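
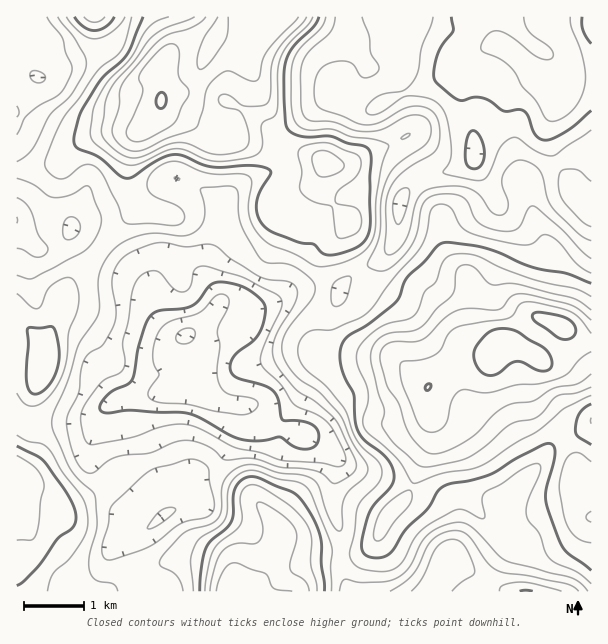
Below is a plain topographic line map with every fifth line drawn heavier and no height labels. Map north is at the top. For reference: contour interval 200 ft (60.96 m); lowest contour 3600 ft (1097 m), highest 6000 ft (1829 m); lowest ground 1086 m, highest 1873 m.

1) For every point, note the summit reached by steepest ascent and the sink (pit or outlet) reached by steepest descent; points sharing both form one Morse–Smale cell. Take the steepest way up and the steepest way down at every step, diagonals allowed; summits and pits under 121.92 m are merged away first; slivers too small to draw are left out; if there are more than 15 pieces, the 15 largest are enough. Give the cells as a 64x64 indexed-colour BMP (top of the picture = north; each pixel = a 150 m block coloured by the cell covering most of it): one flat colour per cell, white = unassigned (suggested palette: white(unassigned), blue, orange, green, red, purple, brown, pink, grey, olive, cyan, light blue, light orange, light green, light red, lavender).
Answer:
<image width="64" height="64" href="data:image/bmp;base64,Qk12CAAAAAAAAHYAAAAoAAAAQAAAAEAAAAABAAQAAAAAAAAIAAATCwAAEwsAABAAAAAAAAAA////ALR3HwAOf/8ALKAsACgn1gC9Z5QAS1aMAMJ34wB/f38AIr28AM++FwDox64AeLv/AIrfmACWmP8A1bDFAIiIiIiIiIhmZmZmZt3d3d3d3dREREREREREREREREREiIiIiIiIhmZmZmZmZm3d3d3dRERERERERERERERERESIiIiIiIiGZmZmZmZmZt3d3d1ERERERERERERERERERIiIiIiIiIZmZmZmZmZmbd3d3UREREREREREREREREREiIiIiIiIZmZmZmZmZmZt3WZmIkRERERERERERERERESIiIiIiIhmZmZmZmZmZmZmZmYiIkRERERERERERERERIiIiIiIiIhmZmZmZmZmZmZmZiIiREREREREREREREREiIiIiIiIiIZmZmZmZmZmZmZmIiIkRERERERERERERESIiIiIiIiIImZmZmZmZmZmZmIiIiRERERERERERERERIiIiIiIgiIiIiZmZmZmZmZmYiIiIkRERERERERERERLiIiIiIgiIiIiJmZmZmZmZmZiIiIiJEREREREREREREuIiIiIgiIiIiIiZmZmZmZmZmIiIiIiRERERERERERES4iIiIiCIiIiIiJmZmZmZmZmYiIiIiJERERERERERERLiIiIiCIiIiIiIiZmZmZmZmZmIiIiIiREREREREREREuIiIiIIiIiIiIiImZmZmZmZmYiIiIiJEREREREREREu4iIiIgiIiIiIiIiJmZmZmZmYiIiIiIiRERERERERES7iIiIiCIiIiIiIiIiZmZmZmYiIiIiIiJERERERERES7uIiIiIgiIiIiIiIiJmZmZmIiIiIiIiIkRERERERERLu4iIiIiCIiIiIiIiIiZmIiIiIiIiIiIiREREREREREu7d3d3d3IiIiIiIiIiJiIiIiIiIiIiIiJEREREREREu7t3d3d3dyIiIiIiIiImIiIiIiIiIiIiIkREREREREu7u3d3d3d3dyIiIiIiIiIiIiIiIiIiIiIiREREREREu7u7d3d3d3d3d3d3dyIiIiIiIiIiIiIiIiJERERERES7u7t3d3d3d3d3d3d3ciIiIiIiIiIiIiIiIURERERERLu7u3d3d3d3d3d3d3dyIiIiIiIiIiIiIiIREUREREREu7u7d3d3d3d3d3d3d3IiIiIiIiIRESIiIREREURERES7u7t3d3d3d3d3d3d3ciIiIiIiIRERERERERERERREQbu7u3d3d3d3d3d3d3ciIiIiIiIhERERERERERERERERG7u7d8x3d3d3d3d3IiIiIiIiIiERERERERERERERERERuxF8zHd3d3d3d3IiIiIiIiIiIREREREREREREREREREREczMd3d3d3d3IiIiIiIiIiIhERERERERERERERERERERzMzHd3d3d3MiIiIjMyIiIiIRERERERERERERERERERHMzMd3d3d3cyIiIjMzMzIiIhEREREREREREREREREREczMzHd3d3czIiIiMzMzMzIiERERERERERERERERERERzMzMd3d3dzMiIiMzMzMzMzNVURERERERERERERERERHMzMzHd3czMzMzMzMzMzMzM1VVEREREREREREREREREczMzMx3MzMzMzMzMzMzMzMzVVVVERERERERERERERERzMzMzMMzMzMzMzMzMzMzMzNVVVVRERERERERERERERHMqszMqjMzMzMzMzMzMzMzMzVVVVUREREREREREREREcqqqsqqozMzMzMzMzMzMzMzM1VVVRERERERERERERERqqqqqqqjMzMzMzMzMzMzMzMzVVVVERERERERERERERGqqqqqqqozMzMzMzMzMzMzMzM1VVUREREREREREREREaqqqqqqqqMzMzMzMzMzMzMzM1VVVVERERERERERERERqqqqqqqqozMzMzMzMzMzMzM1VVVVURERERERERERERGqqqqqqqqjMzMzMzMzMzMzM1VVVVVREREREREREREREaqqqqqqqjMzMzMzMzMzMzMzVVVVVVURERERERERERERqqqqqqqqMzMzMzMzMzMzMzNVVVVVVVVRERERERERERGZmaqqqqqjMzMzMzMzMzMzM1VVVVVVVVVVEREREREREZmZmaqqqqMzMzMzMzMzMzM1VVVVVVVVVVVRERERERERmZmZmqqqozMzMzMzMzMzVVVVVVVVVVVVVVERERERERGZmZmZmqqjMzMzMzNVVVVVVVVVVVVVVVVVUREREREREZmZmZmZmZkzMzMzM1VVVVVVVVVVVVVVVVVRERERERERmZmZmZmZmZMzMzMzVVVVVVVVVVVVVVVVVRERERERERH5mZmZmZmZmTMzMzM1VVVVVVVVVVVVVVVVEREREREREfmZmZmZmZmZMzMzMzVVVVVVVVERFVVVVVURERERERER/5mZmZmZmZkzMzMzM1VVVVVVERERFVVVVRERERERERH/mZmZmZmZmTMzMzMzVVVVVVUREREREVVREREREREREf/5mZmZmTMzMzMzMzNVVVVVVVEREREREVERERERERER///pmZmTMzMzMzMzM1VVVVVVVRERERERERERERERERH//+7pmTMzMzMzMzM1VVVVVVVVUREREREVUREREREREf//7u7uMzMzMzMzMzNVVVVVVVVVUREREVVVERERERER//7u7uADMzMzMzMzMzVVVVVVVVVVERERVVVRERERERH//u7u4AAzMzMzMzMzM1VVVVVVVVVREVVVVVEREREREf/u7u7gADMzMzMzMzMzNVVVVVVVVVVVVVVVURERERER"/>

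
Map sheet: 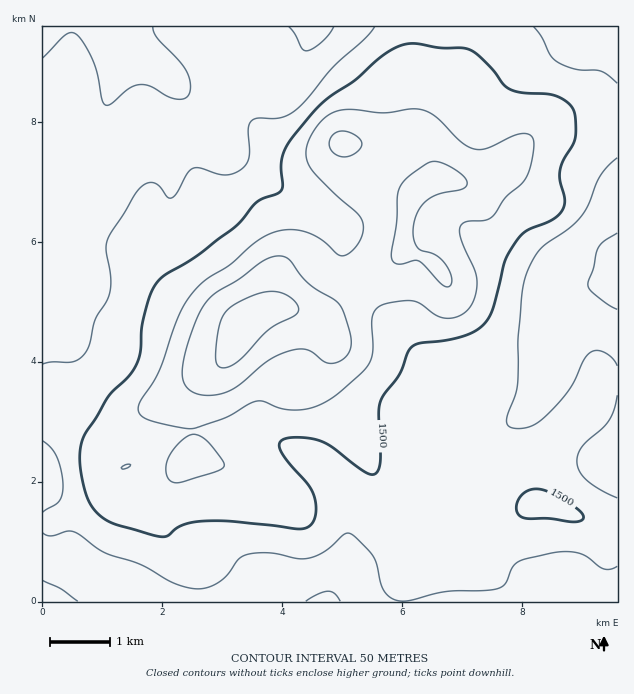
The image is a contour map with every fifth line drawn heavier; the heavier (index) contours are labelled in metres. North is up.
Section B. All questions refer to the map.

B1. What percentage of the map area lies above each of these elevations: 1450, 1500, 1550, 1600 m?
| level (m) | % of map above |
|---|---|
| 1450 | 71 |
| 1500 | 39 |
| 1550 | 19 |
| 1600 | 6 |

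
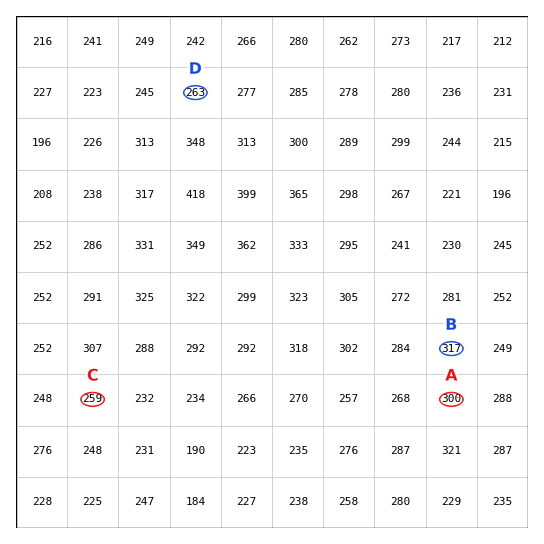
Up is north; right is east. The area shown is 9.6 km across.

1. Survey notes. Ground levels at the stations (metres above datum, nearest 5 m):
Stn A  300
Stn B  315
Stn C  260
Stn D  265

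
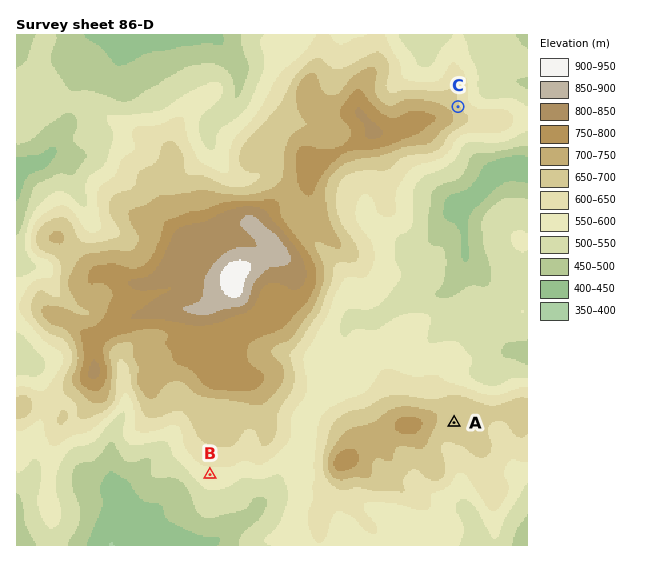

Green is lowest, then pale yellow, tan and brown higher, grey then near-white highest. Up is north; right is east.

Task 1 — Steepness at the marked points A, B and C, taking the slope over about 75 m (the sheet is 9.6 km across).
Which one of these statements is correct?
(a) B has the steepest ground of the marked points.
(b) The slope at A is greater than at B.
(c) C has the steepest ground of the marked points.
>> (c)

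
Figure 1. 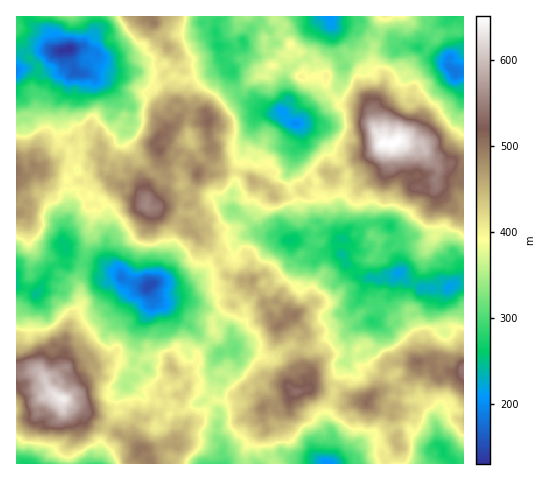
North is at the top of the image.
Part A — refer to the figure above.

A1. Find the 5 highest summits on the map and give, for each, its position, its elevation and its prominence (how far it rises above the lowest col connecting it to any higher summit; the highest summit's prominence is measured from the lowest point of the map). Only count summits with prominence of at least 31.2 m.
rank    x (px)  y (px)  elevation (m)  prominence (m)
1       383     143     651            521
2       63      399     638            261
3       146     207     556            156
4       297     391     539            117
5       159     150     515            42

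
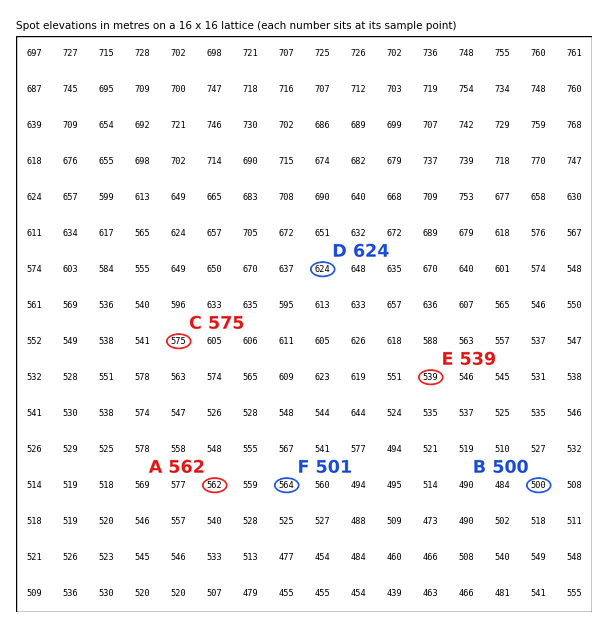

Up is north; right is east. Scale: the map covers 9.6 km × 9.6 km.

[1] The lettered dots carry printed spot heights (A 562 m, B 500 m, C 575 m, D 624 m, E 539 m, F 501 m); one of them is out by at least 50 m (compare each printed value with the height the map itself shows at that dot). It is F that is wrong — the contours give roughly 564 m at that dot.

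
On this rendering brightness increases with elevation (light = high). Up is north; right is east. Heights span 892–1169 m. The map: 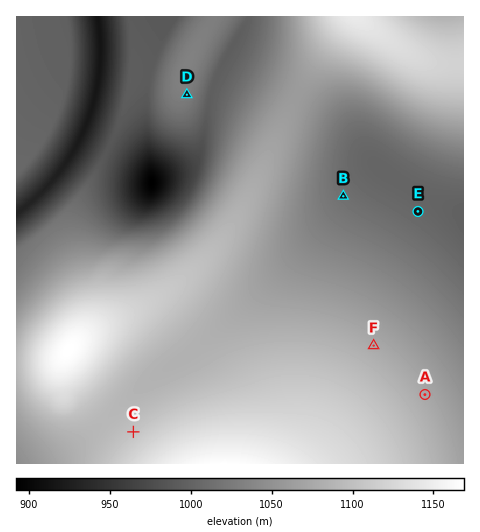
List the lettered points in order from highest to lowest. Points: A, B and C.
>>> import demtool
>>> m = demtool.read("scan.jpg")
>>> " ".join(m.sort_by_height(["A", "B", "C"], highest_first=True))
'C A B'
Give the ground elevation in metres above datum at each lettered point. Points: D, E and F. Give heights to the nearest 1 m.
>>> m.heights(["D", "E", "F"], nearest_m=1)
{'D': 1026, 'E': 1004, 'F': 1076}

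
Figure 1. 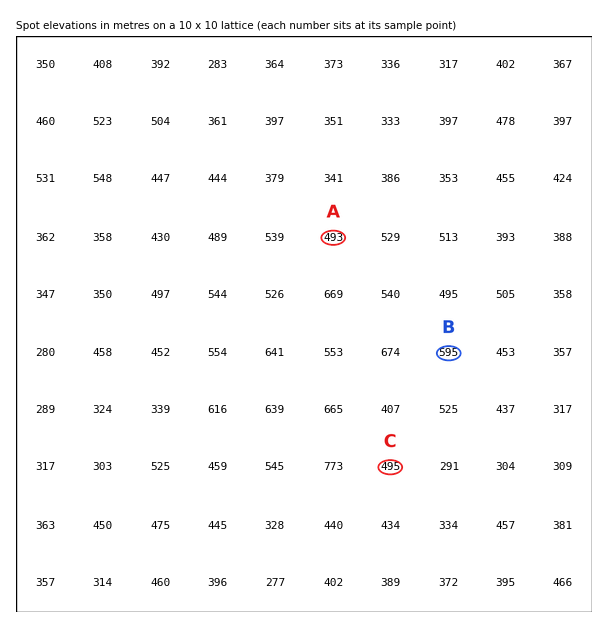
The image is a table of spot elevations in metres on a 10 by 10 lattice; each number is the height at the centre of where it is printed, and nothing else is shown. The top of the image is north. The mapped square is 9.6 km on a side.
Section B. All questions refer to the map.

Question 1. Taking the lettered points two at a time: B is above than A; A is below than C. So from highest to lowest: B C A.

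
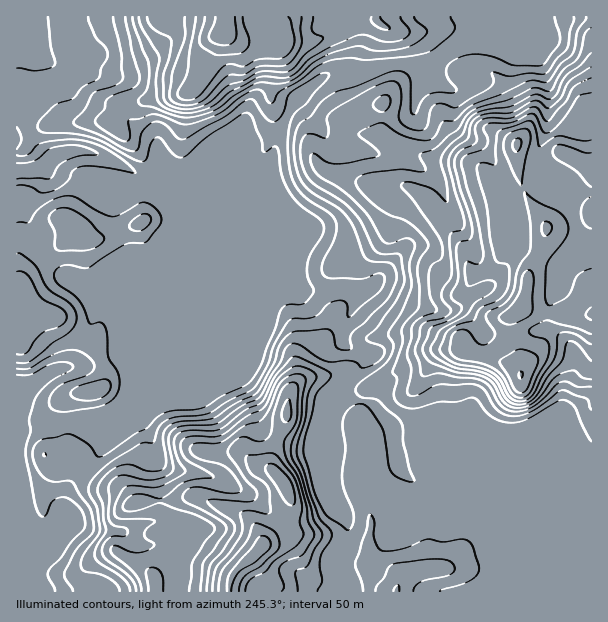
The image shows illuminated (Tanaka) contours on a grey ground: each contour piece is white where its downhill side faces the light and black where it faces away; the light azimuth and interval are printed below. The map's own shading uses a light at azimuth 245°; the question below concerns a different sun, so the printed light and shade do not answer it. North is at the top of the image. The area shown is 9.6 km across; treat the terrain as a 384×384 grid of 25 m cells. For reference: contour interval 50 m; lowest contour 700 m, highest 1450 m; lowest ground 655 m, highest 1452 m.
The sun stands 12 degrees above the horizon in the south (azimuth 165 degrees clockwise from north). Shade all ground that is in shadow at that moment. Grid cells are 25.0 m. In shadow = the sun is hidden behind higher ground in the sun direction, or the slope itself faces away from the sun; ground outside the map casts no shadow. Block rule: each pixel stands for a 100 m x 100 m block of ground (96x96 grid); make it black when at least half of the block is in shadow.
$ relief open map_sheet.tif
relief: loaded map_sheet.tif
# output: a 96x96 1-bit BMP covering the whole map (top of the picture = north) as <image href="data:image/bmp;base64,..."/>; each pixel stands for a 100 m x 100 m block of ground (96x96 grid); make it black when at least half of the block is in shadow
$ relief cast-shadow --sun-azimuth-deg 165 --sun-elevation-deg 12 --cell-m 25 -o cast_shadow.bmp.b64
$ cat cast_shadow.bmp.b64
<image width="96" height="96" href="data:image/bmp;base64,Qk2+BAAAAAAAAD4AAAAoAAAAYAAAAGAAAAABAAEAAAAAAIAEAAATCwAAEwsAAAIAAAAAAAAA////AAAAAAAAAAAAAAAAAAAAAAAAAAAAAAAAAAAAAAAAAAAAwAAAAAAAAAAAAAAA8AAAAAAAAAABAAAA+AAAA8AAAAABwAAD/AAAA8AAAAAB8AAD/gAAA8AAAAAA/gAD/wAAAYAAAAAA/8AB/wAAAAAAAAAA/8AB/8AAAAAAAAAAfwAB/+AAAAAAAAAAfgAB/MA4AAAAAAAAPAAAAcAYAAAAAAAADAAAA4AAAAAAAAAAAIAAH4AAAAAAAAAAAPAAfwAAAAAAAAAAAP/z/wAAAAAAAAAAAH///AAAAAAAAAAAD///+AAAAAAAAAAAD///4AQAAAAAAAAAD//+AA4AAAAAAAAAB//wAD4AAAAAAAAAB//AAPgAAAAAAAAAB/+AAOAAAAAAAAA4B/sH+OAAAAAAAAA8B/4//MAAAAAAAAA4B/z//MAAAAAAAAAQA////oAAAAAAAAAAAf///wAAAAAAAAAAAMP//+AAAAAAAAAAAAP///ADAAAAAAAAAAP///ADAAAAAAAAAAH///gAAAAAAAAcAAH///gAAAAAAAAf/AH///wAgAAAAAAP/gH///4A8AAAAAAH/gH///+A+AAAAAAD/AD////8fAAAAAAAcAD/////fgAAAAAAAAD//////wAAAAAAAAB////HP8AAAAAAAAAD//+CAP4AAAAAAAAB//8AAH+AAAAAAAAA///B8B/gAAAAAAAAB//h8//wAAAAAAAAB//A4//wAAAAAAAAA//A3f//wAAAAAAAA/+AH///4AADgAAAA/4AH///8AADgAAAA/wAH/+P8AADAAAAAfgAH//H8AACAAAAAfAAD8fH8AAAAAAAAeAAA4fB8AAAAAAAAAAAAAOAeAAAAAAAAAAAAAMAHAAAAAAAAAAAAAAAGAAAAAAAAAAAADgACAAAAAAAAAAAAAAAAAAAAAAAAAAAAABgAAAAAAAAAAAAAABgAAAAAAAAAAAAAABgAAAAAAAAAAAAAABAAAAAAHgAAAAAAAAAAAAcAHwAAAAAAAAAAAAfAD4AAAAAAAAAAAAfgBwAAAAAAAAAAAAPgAAAAAAAAAAAAADPgAAAAAAAAAAAAAD/AAAAAAAAABAAAAD+AAAAAAAAB/AAAAD/AcAAAAAAH+AAAAAP/4AAAAAA/4AAAAAH/gAAAAAAAAH8AAAB8AAAAAAAAAf+AAEAAAAAAAAAAD/8AP8AAAAAAAAAAH/8YP8AAAAAAAAAAP/w+PwAAAAAAAMAAP/5/fgAAAAAAAMAAP///eAAAAAAAAOAAHP//+AAAAAAAAOAAAP///AAAAAAAAGfAAf///gAAwAAAABv4A////wAD/gAAABz+A////4AH/gAAAAz/gf///8AH/AAAAAB/gf///8AD4AAAAAB/wf///8AAADAAAAAfwf///8AAADgAAAAAAP///8AAAAgAAAAAAP///8AAAAQAAAAAAD///4AAAAYAAAAAAB///4AAAAAAAAAAAB///wAAAADAAAAAAB///8AAAAAAAAAAAA///8AAAAAAAAAAAAf7/8="/>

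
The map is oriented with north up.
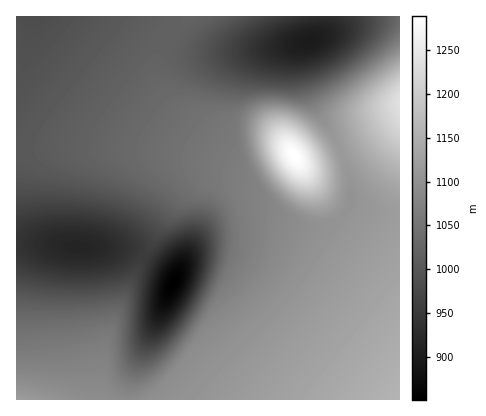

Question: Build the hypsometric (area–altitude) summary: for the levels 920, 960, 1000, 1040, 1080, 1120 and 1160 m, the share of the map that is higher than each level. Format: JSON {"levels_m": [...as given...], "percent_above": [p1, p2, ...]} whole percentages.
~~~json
{"levels_m": [920, 960, 1000, 1040, 1080, 1120, 1160], "percent_above": [96, 87, 75, 51, 37, 18, 5]}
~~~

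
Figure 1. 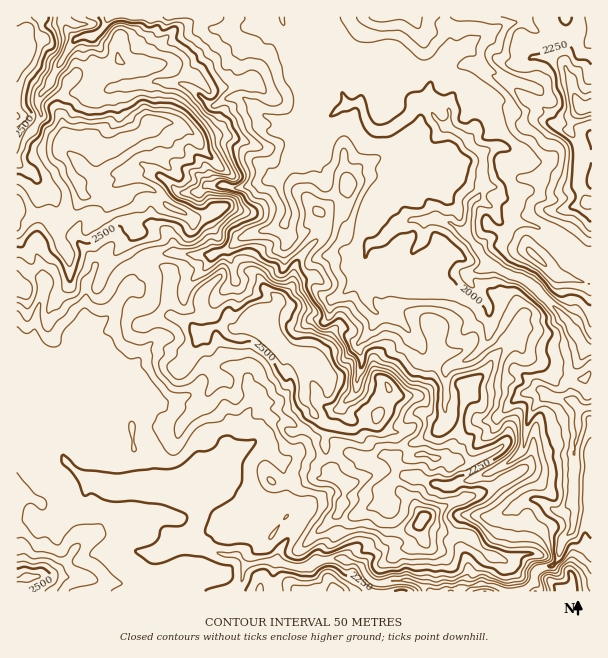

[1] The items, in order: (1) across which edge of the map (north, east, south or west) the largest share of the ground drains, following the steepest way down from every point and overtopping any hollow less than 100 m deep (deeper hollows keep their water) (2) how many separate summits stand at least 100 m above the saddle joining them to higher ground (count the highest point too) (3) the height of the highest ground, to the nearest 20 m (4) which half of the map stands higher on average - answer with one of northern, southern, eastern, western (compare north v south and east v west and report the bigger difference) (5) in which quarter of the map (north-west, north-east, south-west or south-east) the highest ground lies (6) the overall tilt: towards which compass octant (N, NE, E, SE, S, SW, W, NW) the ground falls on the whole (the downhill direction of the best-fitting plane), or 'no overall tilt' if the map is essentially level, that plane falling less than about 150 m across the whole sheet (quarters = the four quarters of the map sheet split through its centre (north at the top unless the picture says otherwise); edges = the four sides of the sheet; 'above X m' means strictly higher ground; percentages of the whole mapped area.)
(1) Most of the ground drains across the eastern edge.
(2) There are 8 summits with 100 m or more of prominence.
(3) The highest ground is at about 2700 m.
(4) Taken as a whole, the western half is higher than the eastern.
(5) The highest ground is in the north-west quarter.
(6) The general tilt is down to the east (the land rises towards the west).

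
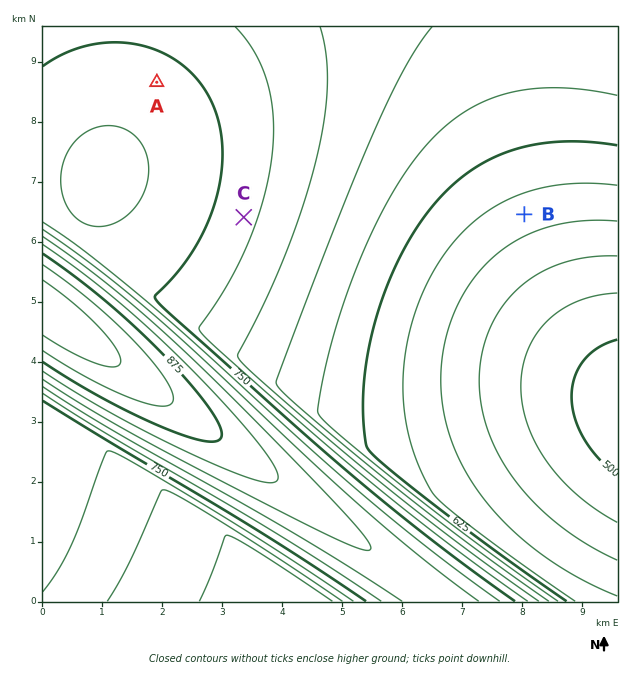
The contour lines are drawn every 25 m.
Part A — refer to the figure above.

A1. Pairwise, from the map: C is above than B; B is below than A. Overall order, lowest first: B C A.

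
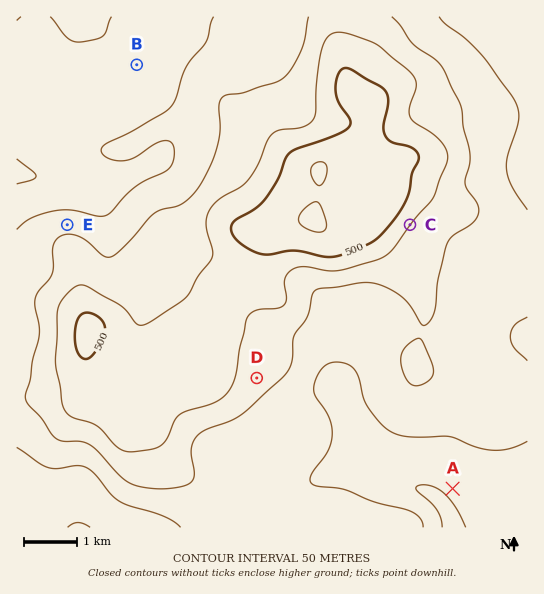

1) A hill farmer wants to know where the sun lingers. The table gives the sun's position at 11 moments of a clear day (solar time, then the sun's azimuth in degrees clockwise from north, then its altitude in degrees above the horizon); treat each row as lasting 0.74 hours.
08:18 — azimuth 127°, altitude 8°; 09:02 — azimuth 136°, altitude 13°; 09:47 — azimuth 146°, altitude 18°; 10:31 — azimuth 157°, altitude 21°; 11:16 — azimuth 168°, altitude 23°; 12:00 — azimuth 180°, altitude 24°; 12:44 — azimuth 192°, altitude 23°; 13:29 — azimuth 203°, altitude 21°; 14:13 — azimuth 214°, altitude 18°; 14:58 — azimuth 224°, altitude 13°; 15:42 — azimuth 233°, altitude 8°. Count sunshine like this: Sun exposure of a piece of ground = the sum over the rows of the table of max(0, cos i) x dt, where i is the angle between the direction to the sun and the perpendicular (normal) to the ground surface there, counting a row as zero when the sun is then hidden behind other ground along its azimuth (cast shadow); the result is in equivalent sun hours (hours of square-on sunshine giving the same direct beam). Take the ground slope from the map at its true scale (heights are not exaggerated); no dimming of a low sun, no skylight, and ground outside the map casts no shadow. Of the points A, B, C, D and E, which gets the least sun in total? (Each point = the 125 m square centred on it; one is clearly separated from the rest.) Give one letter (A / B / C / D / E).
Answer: E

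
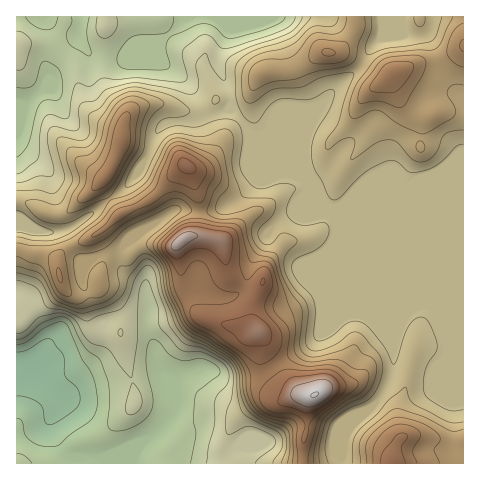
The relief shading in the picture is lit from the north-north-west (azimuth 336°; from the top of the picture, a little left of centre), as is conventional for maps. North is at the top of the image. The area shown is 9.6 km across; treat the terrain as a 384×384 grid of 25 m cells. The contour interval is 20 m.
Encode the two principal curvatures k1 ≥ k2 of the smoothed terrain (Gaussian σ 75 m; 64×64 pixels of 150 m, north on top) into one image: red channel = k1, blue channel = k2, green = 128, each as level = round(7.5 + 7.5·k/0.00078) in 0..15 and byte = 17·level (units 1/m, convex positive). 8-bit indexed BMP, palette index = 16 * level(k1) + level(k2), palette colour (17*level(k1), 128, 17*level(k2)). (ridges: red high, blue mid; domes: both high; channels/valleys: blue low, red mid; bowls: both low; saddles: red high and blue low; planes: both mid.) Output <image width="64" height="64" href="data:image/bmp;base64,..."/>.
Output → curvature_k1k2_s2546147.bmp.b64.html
<image width="64" height="64" href="data:image/bmp;base64,Qk02FAAAAAAAADYEAAAoAAAAQAAAAEAAAAABAAgAAAAAAAAQAAATCwAAEwsAAAABAAAAAAAAAIAAABGAAAAigAAAM4AAAESAAABVgAAAZoAAAHeAAACIgAAAmYAAAKqAAAC7gAAAzIAAAN2AAADugAAA/4AAAACAEQARgBEAIoARADOAEQBEgBEAVYARAGaAEQB3gBEAiIARAJmAEQCqgBEAu4ARAMyAEQDdgBEA7oARAP+AEQAAgCIAEYAiACKAIgAzgCIARIAiAFWAIgBmgCIAd4AiAIiAIgCZgCIAqoAiALuAIgDMgCIA3YAiAO6AIgD/gCIAAIAzABGAMwAigDMAM4AzAESAMwBVgDMAZoAzAHeAMwCIgDMAmYAzAKqAMwC7gDMAzIAzAN2AMwDugDMA/4AzAACARAARgEQAIoBEADOARABEgEQAVYBEAGaARAB3gEQAiIBEAJmARACqgEQAu4BEAMyARADdgEQA7oBEAP+ARAAAgFUAEYBVACKAVQAzgFUARIBVAFWAVQBmgFUAd4BVAIiAVQCZgFUAqoBVALuAVQDMgFUA3YBVAO6AVQD/gFUAAIBmABGAZgAigGYAM4BmAESAZgBVgGYAZoBmAHeAZgCIgGYAmYBmAKqAZgC7gGYAzIBmAN2AZgDugGYA/4BmAACAdwARgHcAIoB3ADOAdwBEgHcAVYB3AGaAdwB3gHcAiIB3AJmAdwCqgHcAu4B3AMyAdwDdgHcA7oB3AP+AdwAAgIgAEYCIACKAiAAzgIgARICIAFWAiABmgIgAd4CIAIiAiACZgIgAqoCIALuAiADMgIgA3YCIAO6AiAD/gIgAAICZABGAmQAigJkAM4CZAESAmQBVgJkAZoCZAHeAmQCIgJkAmYCZAKqAmQC7gJkAzICZAN2AmQDugJkA/4CZAACAqgARgKoAIoCqADOAqgBEgKoAVYCqAGaAqgB3gKoAiICqAJmAqgCqgKoAu4CqAMyAqgDdgKoA7oCqAP+AqgAAgLsAEYC7ACKAuwAzgLsARIC7AFWAuwBmgLsAd4C7AIiAuwCZgLsAqoC7ALuAuwDMgLsA3YC7AO6AuwD/gLsAAIDMABGAzAAigMwAM4DMAESAzABVgMwAZoDMAHeAzACIgMwAmYDMAKqAzAC7gMwAzIDMAN2AzADugMwA/4DMAACA3QARgN0AIoDdADOA3QBEgN0AVYDdAGaA3QB3gN0AiIDdAJmA3QCqgN0Au4DdAMyA3QDdgN0A7oDdAP+A3QAAgO4AEYDuACKA7gAzgO4ARIDuAFWA7gBmgO4Ad4DuAIiA7gCZgO4AqoDuALuA7gDMgO4A3YDuAO6A7gD/gO4AAID/ABGA/wAigP8AM4D/AESA/wBVgP8AZoD/AHeA/wCIgP8AmYD/AKqA/wC7gP8AzID/AN2A/wDugP8A/4D/AKmYl5eYmId2dnaHh3d3d3eHhoeIh4eHd3aGh5emhoeIiJeWprXFtLf29pZ0hIV1dGR2hqe4ybmYlpaXh4eHh4eomJeXl5eWhoaGhoaGhod3h4aHiIeXh3d2hoaXp5eHh4d3hoWEc4K19valc3J1dnOFh6iouLi3lnVldnZ3d3Z3p4eHh4eWlpeXl4eHh4aFhneHhoeHmJiHdoWGl6ioh3d3d3d1U0Jitvj3pnNhdYaClaipqKintqWFZWV2h4aGh6aGdnZ2dpeoqKioqJeHhoWFdnZ2hoeXh4d2hYeot5d2d3d3dUIhUrf5+ch0cHSHgqSoqamoqLjJuaamp7empbenlnZmZnaHh5iYp6enp5eHhoWFhoaGh5eHdnV2h7enhnV0cnBgQHCy9/johnBzd4SSlqiouLnK2tnXx8fHtrW3uJh2dnZ2doaHh4eWl6enp5eGhYWGhnaHl4d2dXent6eFcYCAgpKgoNP19YVRYHaGg4KFh5ipuamouLiol4aFhqmYh3Z3dnZ2dnd2hpeXp7i4mJaFhoZ2d4eXd3Z2l6i2oqChpsnXtJKj8/OiUVBwdHaDcXSWp7eXh4eHh3VlZXWol4aHh3d3dnZ2dnaHh5ioubmYlYaGdnZ2h4eGhpeYpLCyyPv7+caVltblxYVycHBxg3Jyhba2lYWGhYV0dHV1l4eHh4eHd3d3dmZ2h4eImKm5qZaFhod2doiIl5eXhpGhuPr66dfWxrjK6unIp4RycYCBcYSmppWFdXV0dHV2doeHh4eHh3d3d3Z2d4eHh5eouJiGhYaHdoaXl5eXl4OQpdr5yaemx8jY2fr6+enWtKalooCClqamlXVldXZ3d4eHh3eHh4eHd3Z2dneHh4eXp7iYhoWGd4aHl4eHl4aBkbj52JiHhqe5yMjJ6vr59vXoyaaRgXWWt5d2dXd3d3eHh4d3d4eHh4d3dnZ3h4eHl6e3h3Z1d3eGh4eGhod0cILI+MeXh4anuLi3uNrr2tbl5+m4lIFzhrendnV3d3d3h4eHd3d3h4eHh3Z2d4eHl5enp4d1dXd3doaGdnZlUkBi1PW2loaWpre3trfK2smmpabX6KeCcXa3t4d1d3d3d4eHh3d3d3eHh4eHd3eHh5enp6d3dXV2doaFdXVkYkAwcuT1tpWElKW1pZWWqMe2lXV1p9i4lIF1p7eHdXZ3d3eHhod3d3d3d4aGloZ2hoeXp6eXdnR1hoaVlXRjYGBAQKL05reWhJOjpJNzZYaltaSFZobIyaWCdKe3l3Z2h4eHh4SFdnd3d3d1hZWWhoWGl6enl3Z0hYaWppVzUGBwY6T09saXl5elo6ODYlNllaW1poaWt6iUgnSXuJeHh4eHh3ejk4N1d4d2dISVp5eGhqe4p4d1dHWGlaW0gmByltj39+ioh5ipqKaUc2JSZHWGpreop5eGg3R1h7iYh4eHh4d3xqSCc3V3dXOEp8iolpeouKiHhXR1dYWks6KDpef4+Oi4qJiouKmol3RiUlNzdYa4yamHdIR3hoaomIeHh4eHd9u5hXJzdGRyhcjZuKaXqbmYh4SDhYWEo7Omt+b258enl6ipubmpuKiHdGJldHN1p8inhYSGd4aGmJiHh4eHd3fa2bd1Y2IyQpXWx5eGh5iomIaDlKalorPI2/n358iol4eXucq5p6e3p4VydXd1g6WmlYSGh3eHhpeXh4eHd3d3qcjWtZVjITGy4rNzdHWWp5eGg4SVk5Gm6/v56Me3qKeXl7e4l4aVtreGgoV3h4aElISGh4eHh4eGh4eHh3d3d4iottXVo2Fj09OTcnKClKaXdnRzc3Fzt/n5uJiHh4eHl5e2pXRkhae5l4KFh3eHh4eHh4eHh4eHh4eHh4eHd4eIh5a00+K12Pnpp5eWk5OklnZ0cnFxlvb2t4eGdnZ2doenxZRkZIa4uqaShYd3d4eHh4eHh4eHh4eHh4eHh3eHh4d1grHl6vn49+XYyrimpJV1c3GAlNj31paGhnV1dXV2p9amdZXFtpekkoaHh3eHh4eHh4eHd3d3d4eHh4eHh4Z1ZGGC2Pv4xqS1ycvJuKeFc3KAkKf6+KeGdnaGhYWEdZfXyKfVxZV0goSHh3d3h4eHh4eHd3d3d3d3d4eHh4d0dGNRdPn513NylcnKqLiohmNxgJCo+eiXd3eGhpeYppSFyPrp1qVzcXSHh3eHh4eHh4eHd4d3d4eHh4eHh4eHZHRkcaT5+adxc4bJyYiWtZVjYGBwpvfnh3aHhoaYubeUk7n7+qZzYXN3d4d3h3eHh4eHh4d3h3d3d4eHh4eHh4aHlqLE+fmWcXWFuMiWdLS2dFBAQaT15oZ2dnaHp8enhJK4+/qFUWF1d3d3d4eHh4eHh3eHh3eHh4eHh4eHh4emuLezxPj4hXJ2hZa3poS26IVQMDHD9OWFZWZmh7fHpoSRtfr4o2FSdneHh3d3d4eHd3eHd4eHh4eHh4eHh4eHtsjIxcXZ55RTdISElZaVp+nVkHCE9/fWdWVlZofHx6eVo7K39NKDZHR1hoeHd3d3d4eHd4d3h4eHh4eHh4eHh9fn9/bm2ffUo5STgpOFdYa45PDx9/39yYZ1dYaXuMinprSTZKPjtZaGhoWFh4d3d4eHd4d3h4eHh4eHh4eHh4fp18a3pqbW9fX36aeUk3N0hpXT8vb7/PnHpqa2t8nJuKaFU0Jztsi3t6eYhoaHh3d3h4eHd4eHh4eHh4eHh4eHpoNhcGBgcYTF+Pn52JZycXSFkqGzt/n6+ff39/fq28qXZEJCZJepqLe3uKiGhod3h3d3h4eHh4eHh4eHh4eHh4CBcXBwgICAcJPY+Pf3lmJwcoKAcIGn+vv5+Pfn6Pn4xYNTY4Slp4eGhpenl4aHd3eHd4eHh4eHh4eHh4eHh4d2g4CUt7emk4BwcKX29vendHKAcHBwkLXGtqaVhHW15eTDlXWTlIZ1dXWFhoaHh3d3d3eHh4eHh4eHh4eHh4eHY3K2+vn399elcHBghPj6+OenhYJwcHCAoLCwkGBQcqTE5ti4ppR1dXd3d4eHh3d3d3d3h3d3h3eHd4eHh3eHd5TG+PnYtcT19rZwcIC16vj29+iohXFQUIDA0aJhQGFzhrjZ6ciWdXZ3d3eHh4eHh3d3d4d3d4eHh4d3h4d3h3fm59iohnRztfj4yIKQsKKm5vf4+MeFY1OF1+inZFNzg5SWqMjXt4V1d4eHh4aGhod3d3eHd3eHh4d3d4eHd4d3uKeXlnVzdJbI+PfXpKCQcHWm5/f2xZSUtujYl3V1laWUhHWFpramhoeHd4aGp4aFd3d3d3d3h4eHh3eHh3eHd4eGlpZ2dHV1dqb3+Om1kHBgdJXl9dampqfHt4aGpramlmVkdIWWl5eHh3d1h6iXhXV3d3d3h4eHh3d3h4eHh4d2hpeXdmRkdHOEp+n5+aVwYGBjpebnt5iouKiYp7e2lXR0dnaGhoaHh4d2doeoqId1dXd3d3eHh4d3h4eHh4eHZYaXloVzZHWGprao+PjYc3BgYIXI6MioqcnJybiohnRzdnd3h4eHh4eHhoeHmKioh3V1d3d3d4aFhISFh4eHh2WHhoWEdHWYyNemhrf3+JZwcHCCl9fYytrp2ci4l3Zjc3d3d4d3d3eHhoWXl4aYuJd3dnZ2dnWFlKWUg4SGh3d1d4aFhIWWyOjHlYWW9/fXdICAgIW32uz62be2tqaGdHR3d3d3d3d3h4aGqJeGh6inl3d3dnZ1hae5uZaEhIZ3dXaGhYaHt+fYppSVlsf3+KeikICCqPv7yqeVpLW1pnWDh4eHh4eHh4eFhaiohnWHp6eHd3d2hZapy7uol4V1dnV2hYaXqNfXp3RzhZa3+PnKpZCAkMb56qeEhJSltriWg4d3d3d3d3eHhoWouJd2dYenl4d3doaWqLm5qJeGdmV1dYWHqNjYp3VjU2WGt/n5yZZycJCy1cWUc4SFpri5l4OHd4eHd3d3h4aEl7i3h3aGh5eXh3Z2hpaWppZ2dXZmdnSFl8jYp3VyYmR1hqjo+MeGY2FxkaGRgnNkdpi5yaaEd4eHh3d3d3eHhYaYt7eXhoaHl5eHh4eGhqaVdWZ2dnZ0hZfIt4ZzcnWGpaWo6PfWlmVjY3KCgnN0dHWFp7ekhIaHh4d3d3d3h4aFdoa2t5eFhoeHhoeHh4enuJeGlpZ3dIWnx5d0coWYt7WUqNn56LeFZGR0hYWGhnaFhISEk5SWloZ3d3d3h3eHdnV1pse3hnVldYaXl5eWqMm4t6eld3WFp7eGc4SXyLeUg5fJ+vnYxrWlpre3p6eXh4Z1ZXOltpZ1dnd3d4eHd3d1dIXH56dlVWWGp6eWhZepuaiXlXZ2haanhnSFqLeGdHSludrq6ff25ufYx6amlqeol4SDt8eWdXV1dXWFhoZ2dXSEt/jXlnZ2l7enhnV1hpeXhoWFdYWVhWV0hrendnWVtaa5ysnH19fIt5aFhIWXqaeSk8jop3ZlZHSEhYWGhnZ0g5bY+Menl6enl4Z1dYaGhnZ2h5eWhXZ1dYe3l3WFpaSUpriol5aXlpaFg4SWt7iFgYS46MeGZmV2hpaWhXV1dHKEqOnoyKiYmJeHdXWHh3Z2dpiol4V3dXWXt5d1hqaUg5SllYV1hYWEg3N0p8eXc3J1qNjYt6aWp6iYh3V1dHNygZSo2OjIqZiYh4aFh4eHdnaYqJd1dnaGp7eHdYamhXNzgoKDc3R0c3N0hse3hnJzlqjK2tnHx8e4uKeGdXRzcoCAg5fH2Mm5qJiHhYaHhoaGqKiHdXZ2hqeoh3aGloZ1dHODg3R0ZHR1h6jIp3WDlaanusrJyLe3t7bGtpaGh5WSkICEqMra2djJqJaFhoaGl7iodnV2h5aXl4d1hqaGdnZ3h4d3d3V1h6eouJeFlLa2t6iqubinpqamxtfHyMnJx7OgkKbKytno+OjGpZWWl6i4qHZ1hpeXl4eGdYamlnZ3d3d3d4eFlqeomKiolaOlpqeoqbm4p6ampqbI2er56smnkpCipqiYp8jXxsS1tqipuamXlpeXh4d3hYWWppZ2dXd3d3eHhZenl5ipuaaThIWWl5iop6ampqanudrZ2MjHl3RwgIGCg3OElISEpLa5urqpp6aXiIeHdnWFp7eXh3V2dneHd4aWloeHqbmXdGR0hISFhoaXlqWmqMnJqKa11caGc2FygXFhcZFzVHSXubm5mJaGhoeXh3aElbjJqYeGdnZ2hoaFhYWGh6i4lnRkdHOCcnN0dXaFlqjIp3Z0pMXXuJaCdnd2ZYSkhGN0l6m5toZ1dnaHl5iGg5W5yamXlpeXl4iYl4V1dYWWlZSFd3eGdXRycnNkVHW2xZRjY4S26MmnkoV3d4SWyKaDhJant7SFdXZ3h5iplpOEqMioh5aXl5eoqZmXdnaFhISFh3d3h3d3dnVjUlJysrKSY1R1t+jIh4GFh4eDqNqog3R1lLQ="/>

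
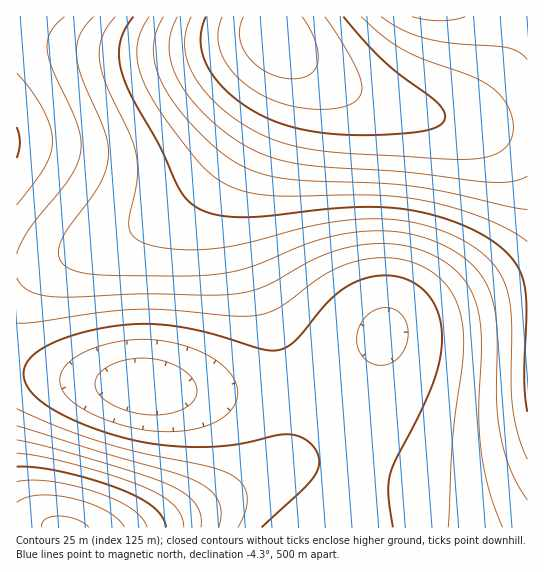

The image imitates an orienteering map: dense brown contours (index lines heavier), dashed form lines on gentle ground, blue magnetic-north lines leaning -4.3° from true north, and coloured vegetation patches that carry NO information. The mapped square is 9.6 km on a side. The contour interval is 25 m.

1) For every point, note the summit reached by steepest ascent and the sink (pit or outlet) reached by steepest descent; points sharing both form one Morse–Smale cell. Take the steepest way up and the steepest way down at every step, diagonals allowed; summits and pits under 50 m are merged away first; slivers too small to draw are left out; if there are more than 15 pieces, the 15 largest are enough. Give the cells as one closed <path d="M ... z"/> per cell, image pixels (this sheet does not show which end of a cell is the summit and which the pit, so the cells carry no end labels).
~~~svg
<path d="M527 16l-254 0-1 7 7 22 0 8-11 32-37 62-26 32-16 17-27 20-35 17-73 27-24 5-14 1 0 105 99 14 56 6 94 0 36-7 29-11 31-17 22-21-14 58-10 74-19 60 187 1z"/><path d="M382 337l-21 19-31 17-29 11-36 7-94 0-154-19-1 155 323 1 12-30 8-31 10-74z"/><path d="M271 16l-254 0-1 249 14 0 24-5 53-19 46-20 36-25 16-17 26-32 37-62 11-32 0-8-6-14z"/>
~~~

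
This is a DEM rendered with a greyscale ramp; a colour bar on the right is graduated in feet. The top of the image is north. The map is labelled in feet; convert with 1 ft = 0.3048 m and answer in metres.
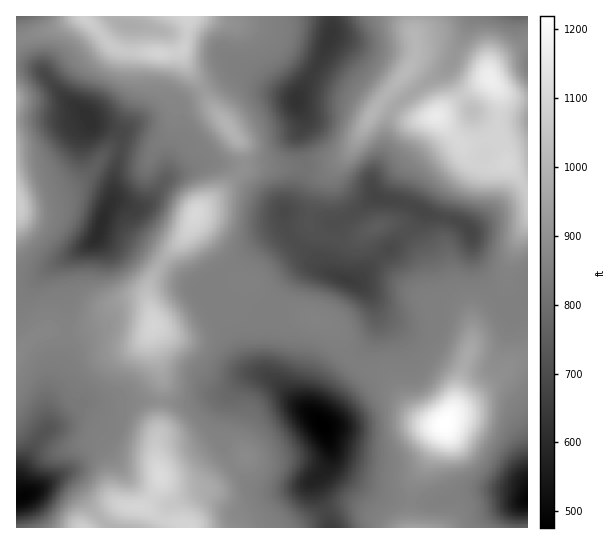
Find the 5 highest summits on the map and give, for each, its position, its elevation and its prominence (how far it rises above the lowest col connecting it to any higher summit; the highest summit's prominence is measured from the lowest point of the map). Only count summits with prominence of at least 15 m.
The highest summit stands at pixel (445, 425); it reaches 372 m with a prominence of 227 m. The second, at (490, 79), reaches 356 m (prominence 97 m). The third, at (437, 115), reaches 353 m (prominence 21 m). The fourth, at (161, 477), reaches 339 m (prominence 82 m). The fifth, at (195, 214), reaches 337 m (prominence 65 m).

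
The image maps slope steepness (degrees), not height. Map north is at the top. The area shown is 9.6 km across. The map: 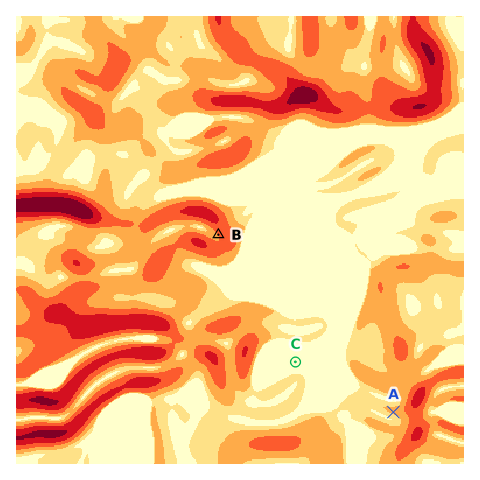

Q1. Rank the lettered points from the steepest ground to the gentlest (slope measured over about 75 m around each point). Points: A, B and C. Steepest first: B A C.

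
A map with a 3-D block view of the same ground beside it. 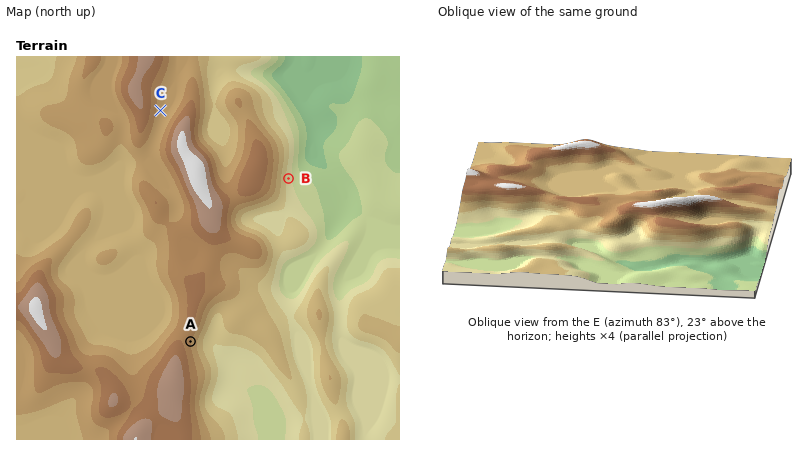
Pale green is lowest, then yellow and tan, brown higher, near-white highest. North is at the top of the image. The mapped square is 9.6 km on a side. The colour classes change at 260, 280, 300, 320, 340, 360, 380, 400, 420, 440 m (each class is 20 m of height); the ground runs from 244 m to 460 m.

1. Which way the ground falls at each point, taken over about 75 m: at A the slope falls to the E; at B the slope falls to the E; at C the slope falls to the E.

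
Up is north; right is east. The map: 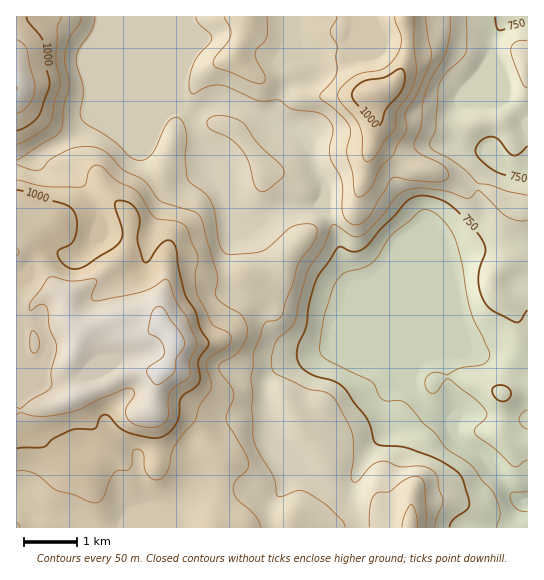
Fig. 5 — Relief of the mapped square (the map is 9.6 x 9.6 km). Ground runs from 630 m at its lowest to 1110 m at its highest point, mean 870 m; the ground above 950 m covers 21.8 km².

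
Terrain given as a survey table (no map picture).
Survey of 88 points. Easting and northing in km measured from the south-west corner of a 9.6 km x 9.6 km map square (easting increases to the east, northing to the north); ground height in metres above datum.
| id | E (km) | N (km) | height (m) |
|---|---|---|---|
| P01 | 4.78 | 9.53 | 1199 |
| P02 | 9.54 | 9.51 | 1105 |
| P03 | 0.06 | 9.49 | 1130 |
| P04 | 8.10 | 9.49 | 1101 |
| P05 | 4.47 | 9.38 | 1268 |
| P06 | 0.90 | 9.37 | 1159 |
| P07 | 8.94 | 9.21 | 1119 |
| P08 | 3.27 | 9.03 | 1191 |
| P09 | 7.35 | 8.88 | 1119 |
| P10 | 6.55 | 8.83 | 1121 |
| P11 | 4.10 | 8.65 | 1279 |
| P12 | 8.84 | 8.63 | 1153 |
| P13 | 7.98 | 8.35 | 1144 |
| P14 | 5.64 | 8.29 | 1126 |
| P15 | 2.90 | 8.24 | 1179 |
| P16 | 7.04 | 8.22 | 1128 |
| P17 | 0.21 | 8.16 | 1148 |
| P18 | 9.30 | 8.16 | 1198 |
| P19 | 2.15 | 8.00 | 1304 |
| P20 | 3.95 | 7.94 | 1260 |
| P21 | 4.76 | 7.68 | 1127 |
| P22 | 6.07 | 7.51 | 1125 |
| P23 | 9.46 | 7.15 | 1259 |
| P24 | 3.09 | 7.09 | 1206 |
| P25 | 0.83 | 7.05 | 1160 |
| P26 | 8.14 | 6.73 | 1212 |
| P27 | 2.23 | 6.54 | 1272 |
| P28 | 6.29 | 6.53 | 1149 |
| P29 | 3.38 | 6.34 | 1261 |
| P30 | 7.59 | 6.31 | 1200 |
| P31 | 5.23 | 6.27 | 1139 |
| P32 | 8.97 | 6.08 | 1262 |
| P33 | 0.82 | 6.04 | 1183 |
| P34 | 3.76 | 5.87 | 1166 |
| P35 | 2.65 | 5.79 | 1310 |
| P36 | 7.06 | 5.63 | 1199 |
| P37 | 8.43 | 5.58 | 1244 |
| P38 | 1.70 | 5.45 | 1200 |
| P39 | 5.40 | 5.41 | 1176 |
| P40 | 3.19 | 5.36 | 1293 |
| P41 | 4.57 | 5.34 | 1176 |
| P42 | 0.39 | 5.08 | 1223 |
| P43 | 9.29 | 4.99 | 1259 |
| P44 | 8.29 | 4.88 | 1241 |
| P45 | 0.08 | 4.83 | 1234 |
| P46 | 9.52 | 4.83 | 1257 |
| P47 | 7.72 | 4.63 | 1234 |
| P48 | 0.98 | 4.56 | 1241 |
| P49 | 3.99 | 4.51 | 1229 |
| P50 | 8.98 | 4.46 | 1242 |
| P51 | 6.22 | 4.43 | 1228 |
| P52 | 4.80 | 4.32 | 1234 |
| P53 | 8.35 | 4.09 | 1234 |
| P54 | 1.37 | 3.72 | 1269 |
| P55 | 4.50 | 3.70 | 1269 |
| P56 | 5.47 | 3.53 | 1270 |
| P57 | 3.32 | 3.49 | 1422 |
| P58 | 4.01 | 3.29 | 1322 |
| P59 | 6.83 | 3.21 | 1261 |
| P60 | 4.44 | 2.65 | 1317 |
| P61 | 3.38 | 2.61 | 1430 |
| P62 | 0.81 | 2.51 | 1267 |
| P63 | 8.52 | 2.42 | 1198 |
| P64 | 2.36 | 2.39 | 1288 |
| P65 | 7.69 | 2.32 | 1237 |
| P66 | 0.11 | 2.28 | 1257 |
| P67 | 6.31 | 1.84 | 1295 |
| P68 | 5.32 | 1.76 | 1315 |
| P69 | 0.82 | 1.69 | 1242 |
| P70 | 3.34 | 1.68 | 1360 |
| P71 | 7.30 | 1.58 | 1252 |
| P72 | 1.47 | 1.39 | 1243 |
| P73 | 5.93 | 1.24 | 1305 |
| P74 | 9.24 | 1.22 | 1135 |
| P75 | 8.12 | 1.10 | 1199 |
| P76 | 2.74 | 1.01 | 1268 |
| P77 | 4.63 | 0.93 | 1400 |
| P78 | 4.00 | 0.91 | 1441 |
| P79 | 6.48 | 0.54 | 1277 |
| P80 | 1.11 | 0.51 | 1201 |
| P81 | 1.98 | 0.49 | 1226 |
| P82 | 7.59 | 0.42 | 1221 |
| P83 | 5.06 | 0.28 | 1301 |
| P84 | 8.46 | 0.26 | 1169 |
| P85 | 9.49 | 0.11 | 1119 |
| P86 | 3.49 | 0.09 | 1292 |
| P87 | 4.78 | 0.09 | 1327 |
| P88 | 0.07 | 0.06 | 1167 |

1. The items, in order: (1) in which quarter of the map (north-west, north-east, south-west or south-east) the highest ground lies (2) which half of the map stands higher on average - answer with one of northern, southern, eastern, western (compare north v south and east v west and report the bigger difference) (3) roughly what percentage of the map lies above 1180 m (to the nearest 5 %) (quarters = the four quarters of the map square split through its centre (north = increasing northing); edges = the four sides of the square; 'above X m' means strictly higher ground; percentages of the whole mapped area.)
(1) The highest point lies in the south-west quarter of the map.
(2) Taken as a whole, the southern half is higher than the northern.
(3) Roughly 70 % of the ground is higher than 1180 m.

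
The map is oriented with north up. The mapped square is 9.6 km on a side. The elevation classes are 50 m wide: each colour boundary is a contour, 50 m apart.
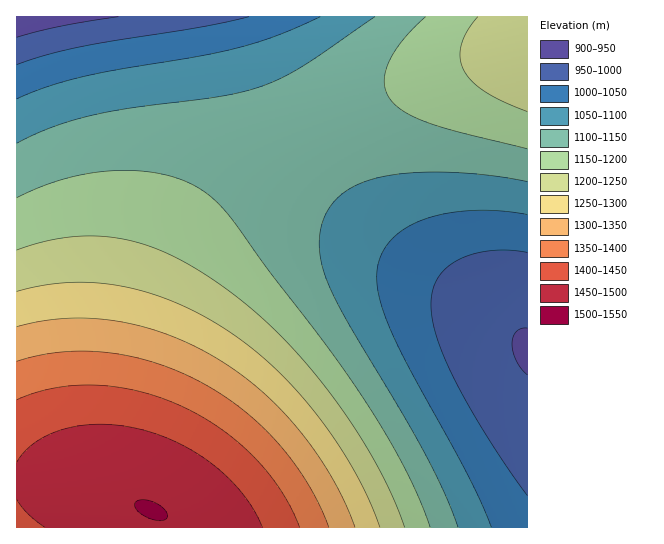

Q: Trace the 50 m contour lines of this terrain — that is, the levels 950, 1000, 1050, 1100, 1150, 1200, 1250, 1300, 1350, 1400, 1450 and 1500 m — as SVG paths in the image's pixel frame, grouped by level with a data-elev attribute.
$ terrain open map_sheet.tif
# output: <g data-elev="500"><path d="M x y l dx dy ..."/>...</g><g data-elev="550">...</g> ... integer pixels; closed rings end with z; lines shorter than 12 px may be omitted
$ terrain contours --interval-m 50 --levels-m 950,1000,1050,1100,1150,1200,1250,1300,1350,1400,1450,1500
<g data-elev="950"><path d="M527 375l-6-6-5-8-3-10-1-8 1-6 4-6 4-2 6-1"/><path d="M118 17l-57 9-44 11"/></g><g data-elev="1000"><path d="M527 496l-38-57-34-58-18-43-4-17-2-16 1-14 5-12 9-10 11-8 14-6 18-4 18-1 20 2"/><path d="M249 17l-48 10-123 20-33 8-28 10"/></g><g data-elev="1050"><path d="M491 527l-23-52-57-104-19-38-13-36-2-15 0-12 5-16 9-14 14-11 18-9 23-7 27-3 28 1 26 4"/><path d="M320 17l-41 18-36 11-41 10-117 20-36 10-32 13"/></g><g data-elev="1100"><path d="M458 527l-14-34-20-40-74-127-18-35-7-17-5-16-1-15 2-14 6-18 12-15 18-11 22-8 31-4 37-1 42 3 38 7"/><path d="M375 17l-73 50-20 11-20 8-40 10-89 12-41 7-40 12-35 16"/></g><g data-elev="1150"><path d="M430 527l-11-29-15-32-20-35-23-37-32-45-61-79-35-50-12-14-12-11-18-11-20-8-24-4-25-2-27 2-26 6-27 8-25 12"/><path d="M426 17l-24 24-14 22-3 11-1 9 2 8 4 8 15 13 24 11 30 9 68 17"/></g><g data-elev="1200"><path d="M405 527l-13-32-17-33-21-35-24-34-25-31-27-29-27-24-28-22-28-19-25-13-24-10-25-6-26-3-25 1-27 5-26 8"/><path d="M478 17l-11 14-6 14-1 13 4 12 7 11 13 10 18 10 25 11"/></g><g data-elev="1250"><path d="M380 527l-11-28-14-28-18-29-20-28-22-25-22-23-23-19-25-18-26-15-26-13-27-9-27-6-26-3-26 0-25 3-25 5"/></g><g data-elev="1300"><path d="M355 527l-10-25-14-25-16-25-17-23-19-21-20-19-21-17-23-15-24-12-25-11-25-8-26-5-25-3-25 0-24 3-24 6"/></g><g data-elev="1350"><path d="M329 527l-10-22-11-22-14-20-16-20-17-18-19-16-20-14-21-13-23-11-23-8-24-7-24-3-24-2-22 1-23 4-21 5"/></g><g data-elev="1400"><path d="M300 527l-9-18-10-19-12-16-15-17-16-15-19-14-18-12-20-10-22-9-21-6-21-4-22-2-21 0-20 3-19 5-18 7"/></g><g data-elev="1450"><path d="M262 527l-7-16-10-15-14-15-15-14-16-12-18-10-19-9-20-6-20-4-18-2-19 1-19 3-16 5-14 8-12 10-8 11"/><path d="M17 499l11 15 17 13"/></g><g data-elev="1500"><path d="M159 521l6-1 3-3-2-6-5-5-15-6-7 0-3 2-1 5 4 6 10 5z"/></g>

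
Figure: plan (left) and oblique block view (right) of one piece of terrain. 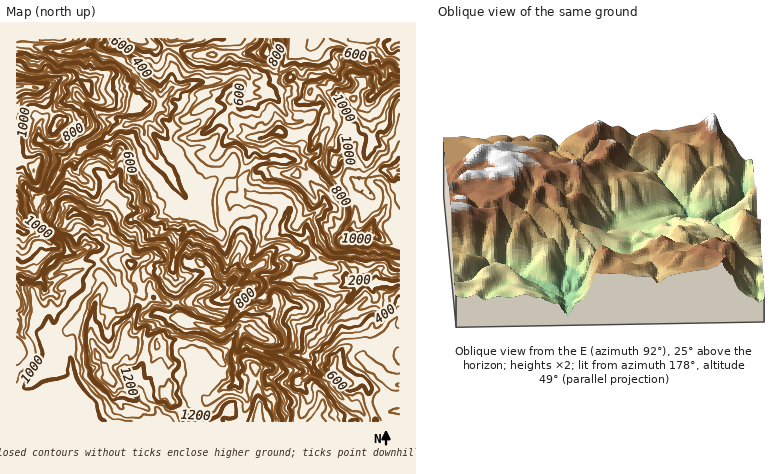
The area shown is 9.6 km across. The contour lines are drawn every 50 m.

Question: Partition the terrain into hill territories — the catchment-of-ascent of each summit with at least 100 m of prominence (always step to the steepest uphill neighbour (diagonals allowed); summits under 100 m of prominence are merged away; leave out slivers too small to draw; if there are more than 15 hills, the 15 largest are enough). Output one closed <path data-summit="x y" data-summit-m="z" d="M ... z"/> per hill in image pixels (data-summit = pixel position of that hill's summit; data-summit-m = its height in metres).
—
<path data-summit="110 378" data-summit-m="1381" d="M230 168l-15 10-11 24-6 5-6-1-4-5-6 7-14 3-12 7-24 1-2 3 0 12-10 14-32-1-10 6-10 0-10 4-13 13-7 11-22-3 0 144 226 0 5-22-10-18 7-3 14-1 14 0 14 6 10 0 2-2 11 14-9 26 66 0-2-8-8-8-8-3-26-27-6-4-9-14 4-12 13-14 6-12 20-21 0 3 10 6-4 2 1 6 12 16 0 6-6 20 19 18 14 9 4-1 0-102-8 3-6-2-22 0-6 3-10-2-8-21-12-1-6-3-16-17-22-10-1-8 6-10 0-6-5-7-34-6-6-7-2-8z"/><path data-summit="354 98" data-summit-m="1163" d="M342 38l-46 0-1 12-16 22-7 7-24-2-4-4-6 0-20 8-18 1-18 6-10 0-7 6-6 8-1 6-5 8-12 6 3 6 0 8 7 10 3 10 16 18 6 12 16 20 6 1 6-5 11-24 15-10 12 12 2 8 6 7 34 6 5 7 0 6-6 10 1 8 22 10 3-24 15-13 6 3 12-1 15-9 5-10 0-6 10-7 10-5 14 2 4-2 0-124-44 0-10-3z"/><path data-summit="76 212" data-summit-m="1214" d="M140 122l-22 6-10 8 4 18 0 18-6 9-16 2-6-3-9-10 1-16-12 8-14 28-11 8-3 10 6 14 8 10 14 8 6 14 8-1 14-7 26 3 10-11 2-16 2-3 24-1 12-7 12-2 7-5 0-6-11-12-6-12-16-18-3-10-7-10 0-8z"/><path data-summit="16 86" data-summit-m="1314" d="M26 45l-10 1 0 132 4 2 18 18 12-8 7-16 9-14 61-36-7-5-12 0-6-3-25-22-1-8 9-18 0-14-3-6-10 3-16 0z"/><path data-summit="370 232" data-summit-m="1110" d="M400 170l-4 2-14-2-10 5-10 7 0 6-6 11-18 9-8 0-6-3-15 13-2 24 15 17 6 3 12 1 8 21 10 2 6-3 10 0 3-11 9-7 9-11 5-18z"/><path data-summit="334 370" data-summit-m="677" d="M350 299l-20 21-6 12-13 14-4 12 6 12 9 6 26 27 10 5 8 8 2 6 20 0 1-10 11-2 0-24-8-3-10-7-19-18 6-20 0-6-12-16-1-6 4-2-10-6z"/><path data-summit="266 52" data-summit-m="1039" d="M294 38l-122 0-3 12 4 18-2 20 11 0 18-6 18-1 20-8 6 0 4 4 24 2 7-7 16-22z"/><path data-summit="16 228" data-summit-m="1221" d="M18 179l-2 99 22 3 14-18 6-6 11-5-5-12-14-8-8-10-6-14 3-10z"/><path data-summit="204 290" data-summit-m="1192" d="M224 269l-48 11-1 20 3 14 4 4 32 11 12-1 6-6 11-14-9-4-6-8 5-6-8-6z"/><path data-summit="138 38" data-summit-m="746" d="M170 38l-76 0-3 8 13 9 16 4 31 29 9 13 11-13 2-20-4-12z"/><path data-summit="256 422" data-summit-m="1290" d="M272 378l-28 1-7 3 10 18-5 22 57 0 10-22-2-8-9-11-2 3-10 0z"/><path data-summit="334 162" data-summit-m="1098" d="M338 125l-6 0-6 7-6 16-4 6-10 5-10 1 12 12 0 8 16 18 10-11 10-6 16 1-1-20-5-12 1-6-6-12z"/>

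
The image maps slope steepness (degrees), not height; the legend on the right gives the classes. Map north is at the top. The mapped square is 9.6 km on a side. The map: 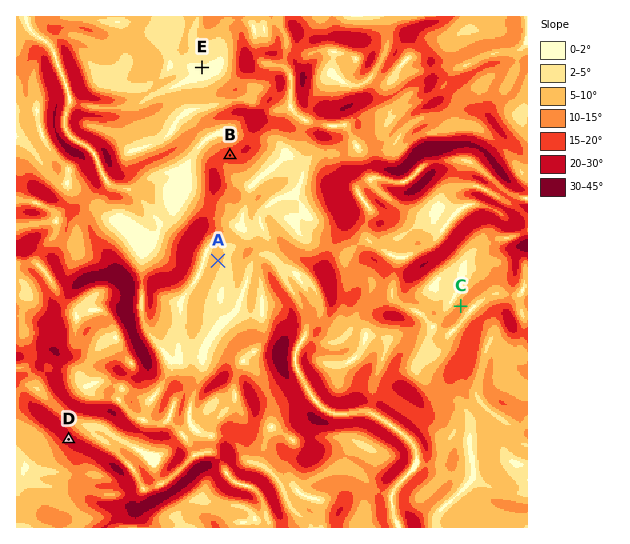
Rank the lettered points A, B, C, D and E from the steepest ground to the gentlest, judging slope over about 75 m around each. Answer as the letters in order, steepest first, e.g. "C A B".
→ D B C A E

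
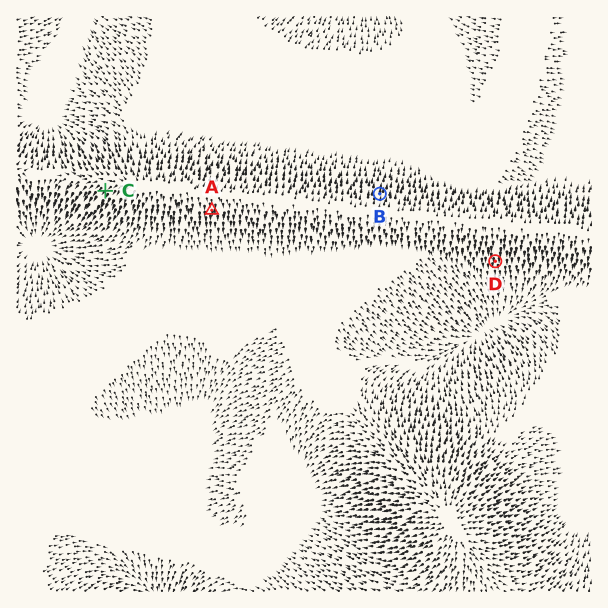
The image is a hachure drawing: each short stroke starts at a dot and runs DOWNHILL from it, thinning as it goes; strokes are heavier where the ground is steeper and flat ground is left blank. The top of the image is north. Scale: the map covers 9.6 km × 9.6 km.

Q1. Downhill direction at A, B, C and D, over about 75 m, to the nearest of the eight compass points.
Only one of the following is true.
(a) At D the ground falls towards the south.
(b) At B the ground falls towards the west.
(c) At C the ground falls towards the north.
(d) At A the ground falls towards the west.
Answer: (a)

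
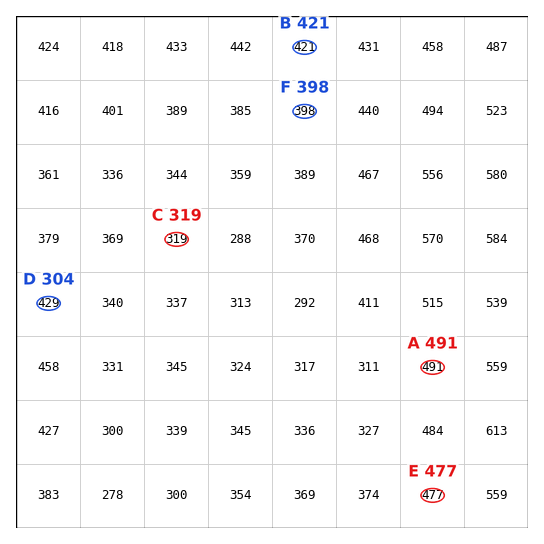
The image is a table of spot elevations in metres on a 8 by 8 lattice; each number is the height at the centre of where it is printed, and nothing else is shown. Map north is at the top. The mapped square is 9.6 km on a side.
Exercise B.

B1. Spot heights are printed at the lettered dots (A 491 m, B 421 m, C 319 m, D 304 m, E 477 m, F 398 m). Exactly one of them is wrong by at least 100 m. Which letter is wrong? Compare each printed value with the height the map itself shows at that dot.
D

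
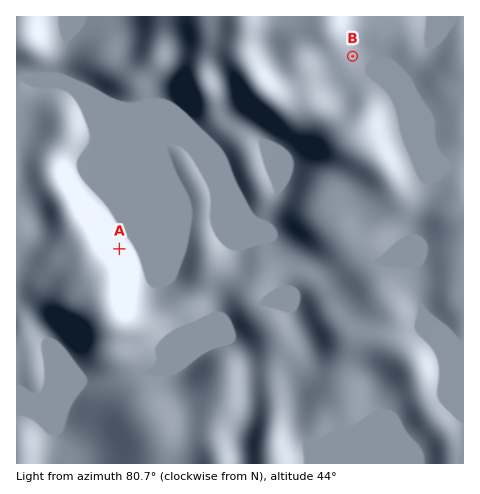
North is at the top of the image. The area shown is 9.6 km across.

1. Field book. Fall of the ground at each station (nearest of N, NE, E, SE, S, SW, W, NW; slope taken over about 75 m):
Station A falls NE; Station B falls SE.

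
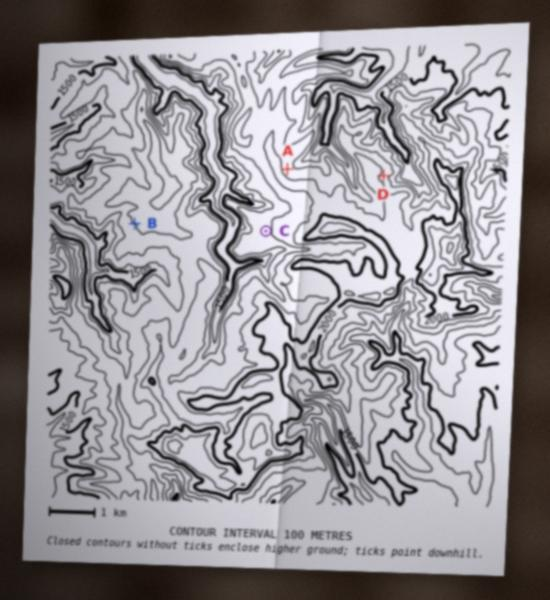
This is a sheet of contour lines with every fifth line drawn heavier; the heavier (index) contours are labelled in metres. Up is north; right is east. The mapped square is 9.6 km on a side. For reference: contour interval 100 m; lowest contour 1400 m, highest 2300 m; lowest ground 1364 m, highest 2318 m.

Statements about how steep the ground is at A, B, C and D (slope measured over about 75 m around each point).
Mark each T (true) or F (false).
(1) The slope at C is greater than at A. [F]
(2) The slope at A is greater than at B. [T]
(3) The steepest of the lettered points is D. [T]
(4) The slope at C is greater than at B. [F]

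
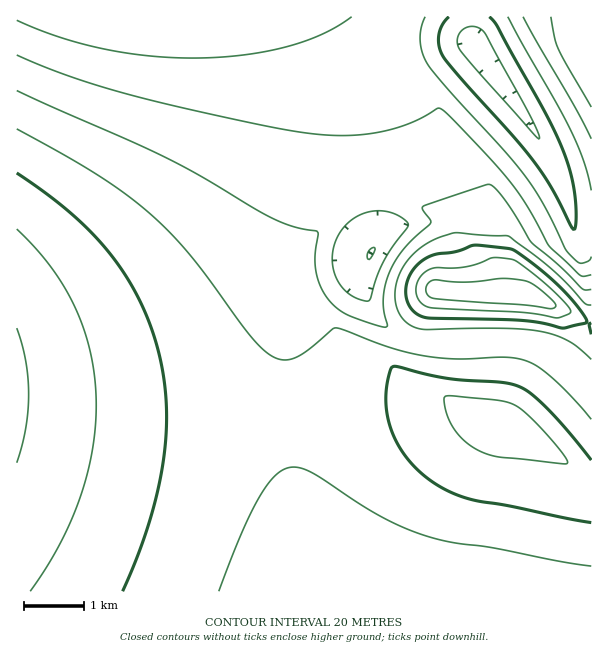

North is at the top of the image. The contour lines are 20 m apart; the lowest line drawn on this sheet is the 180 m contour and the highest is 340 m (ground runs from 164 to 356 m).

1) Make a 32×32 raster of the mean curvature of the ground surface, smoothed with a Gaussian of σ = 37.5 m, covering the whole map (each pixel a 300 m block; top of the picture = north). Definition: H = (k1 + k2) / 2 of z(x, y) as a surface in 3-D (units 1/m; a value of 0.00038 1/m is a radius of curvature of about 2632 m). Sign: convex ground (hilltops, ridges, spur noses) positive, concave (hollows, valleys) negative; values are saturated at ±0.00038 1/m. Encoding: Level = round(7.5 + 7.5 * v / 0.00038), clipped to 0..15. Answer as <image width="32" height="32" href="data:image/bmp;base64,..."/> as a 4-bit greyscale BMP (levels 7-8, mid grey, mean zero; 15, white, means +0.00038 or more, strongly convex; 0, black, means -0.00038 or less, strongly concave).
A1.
<image width="32" height="32" href="data:image/bmp;base64,Qk12AgAAAAAAAHYAAAAoAAAAIAAAACAAAAABAAQAAAAAAAACAAATCwAAEwsAABAAAAAAAAAAAAAAABEREQAiIiIAMzMzAERERABVVVUAZmZmAHd3dwCIiIgAmZmZAKqqqgC7u7sAzMzMAN3d3QDu7u4A////AIiIiHd3d3d3d3d3d3d3d3eIiIh3d3d3d3d3d3d3d3d4iIiIh3d3d3d3d3d3h3d3iIiIiId3d3d3d3d3eId3eIiIiIiHd3d3d3d3d4iId4iIiIiIh3d3d3d3d3iIiIiIiIiIiIh3d3d3d3eIiIiIiIuIiIiId3d3d3d3iIiIiIi3iIiIiHd3d3d3eIiIiIiad4iIiIh3d3d3d3iIiIiKp3eIiIiId3d3d3d4iImqqXd3iIiIiHd3d3d3eIipd3iHd4iIiIh3d3d3d3iad3d3d3SIiIiIh3d3d3eKhlVnd3Y2iIiIiId3d3d5p0RUMyIjhYiIiIiHd3d3iWVpp3d3fPmIiIiIh3d3d6Zjid///v+TiIiIiIh3d3iWY4m6d3jIg4iIiIiId3d4lmN4mHish2CIiIiIiHd3d6ZmN4iIV1VUiIiIiIiHd3eKZmNHZnqIRoiIiIiIh3d3eKmJqHeZiDeIiIiIiIh3d3d4iHd3qIc3iIiIiIiId3d3d3d3eZiFV4iIiIiIiId3d3d3d4qIcneIiIiIiIiHd3d3d3eod0V3iIiIiIiIh3d3d3d5l3Y3eIiHd3iIiId3d3d3indyd3p3d3d3d3d3d3d3d6h3NXeKd3d3d3d3d3d3d3iXdjd4qHd3d3d3d3d3d3d5hlF4ioh3d3d3d3d3d3d3eIZlZ5mI"/>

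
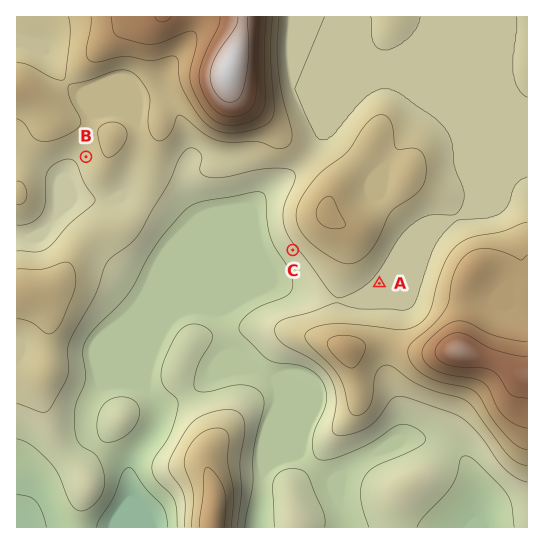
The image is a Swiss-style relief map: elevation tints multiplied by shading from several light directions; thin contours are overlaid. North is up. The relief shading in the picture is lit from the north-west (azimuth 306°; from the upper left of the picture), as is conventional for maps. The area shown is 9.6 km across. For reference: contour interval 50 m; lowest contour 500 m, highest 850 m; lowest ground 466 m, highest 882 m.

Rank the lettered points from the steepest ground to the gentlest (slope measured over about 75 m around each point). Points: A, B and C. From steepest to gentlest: C B A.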